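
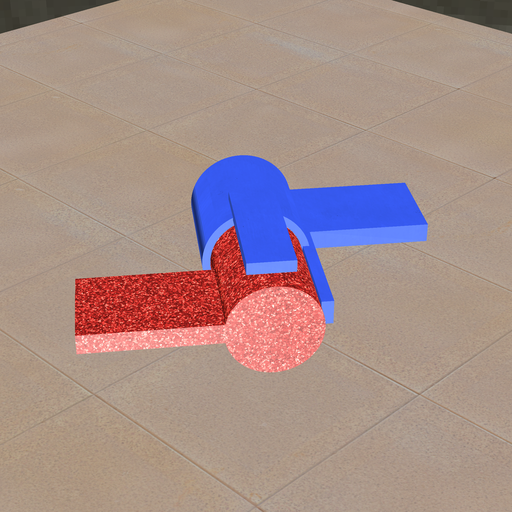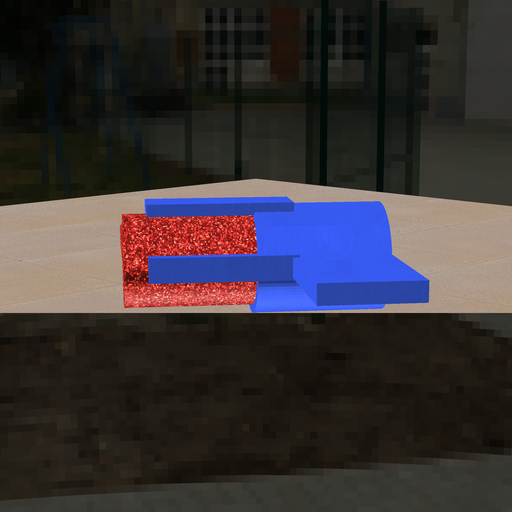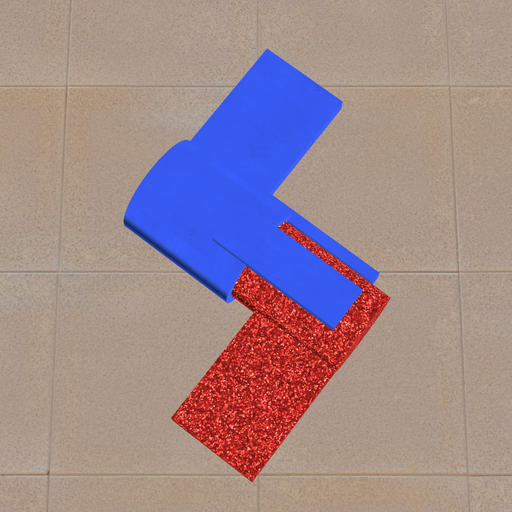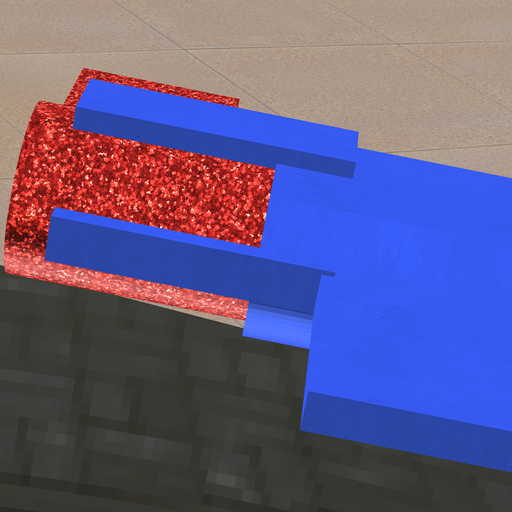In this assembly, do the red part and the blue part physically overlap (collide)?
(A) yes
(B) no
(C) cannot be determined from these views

(A) yes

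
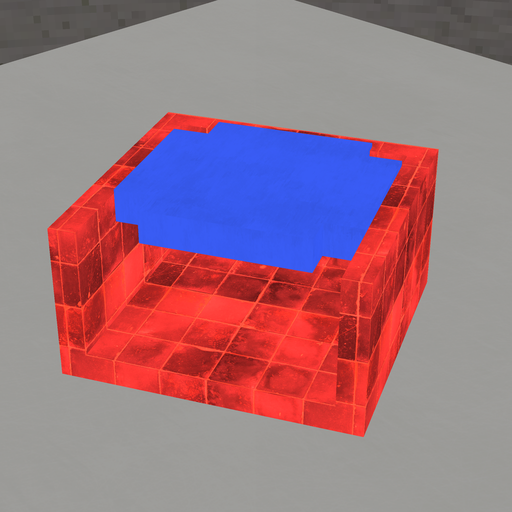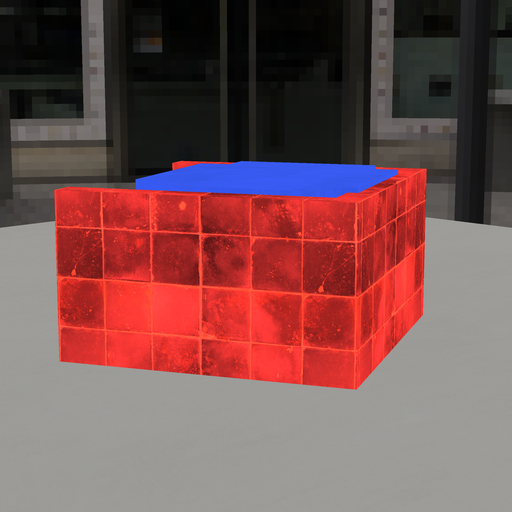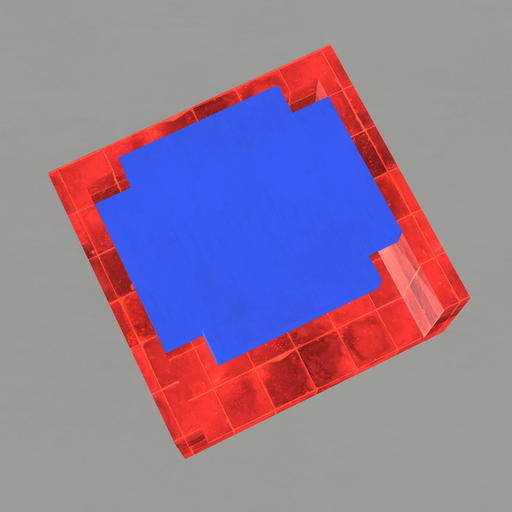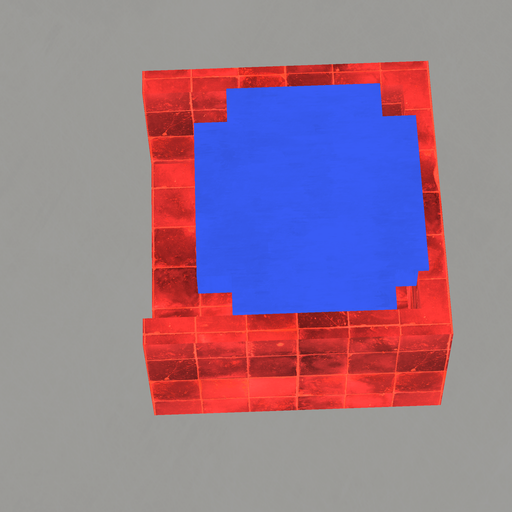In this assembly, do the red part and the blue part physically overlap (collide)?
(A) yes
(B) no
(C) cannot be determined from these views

(A) yes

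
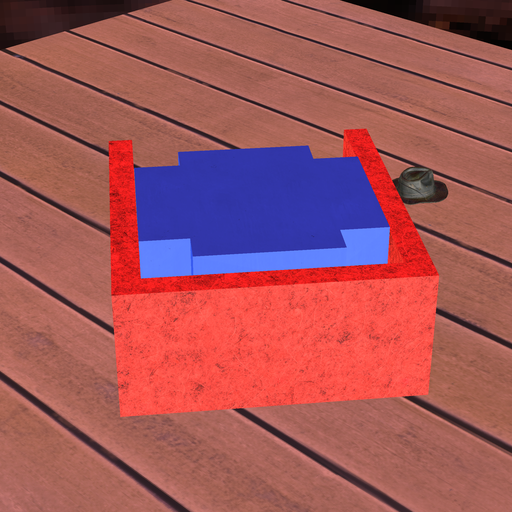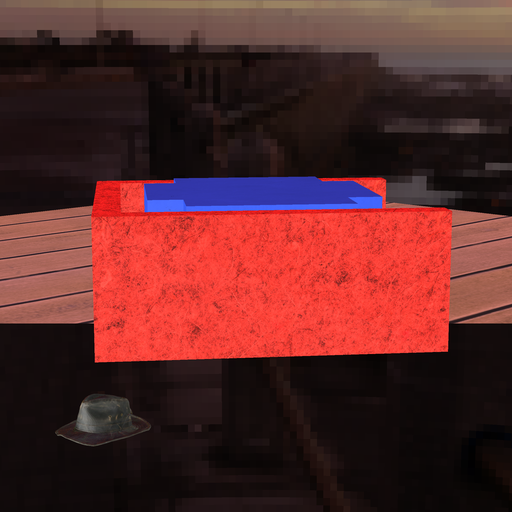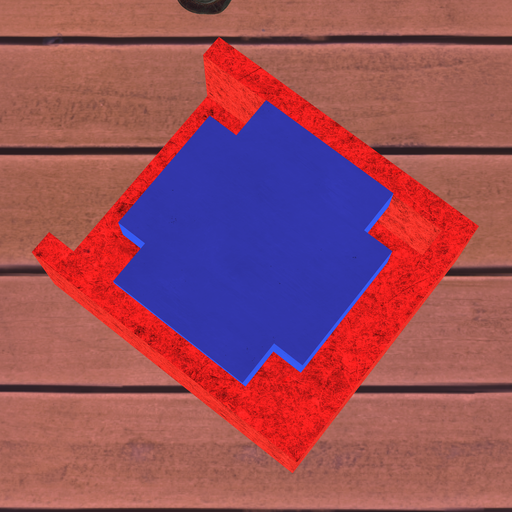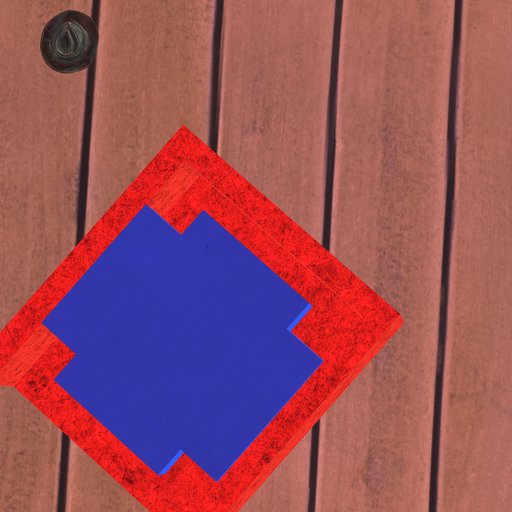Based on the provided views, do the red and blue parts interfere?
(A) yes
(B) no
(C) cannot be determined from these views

(B) no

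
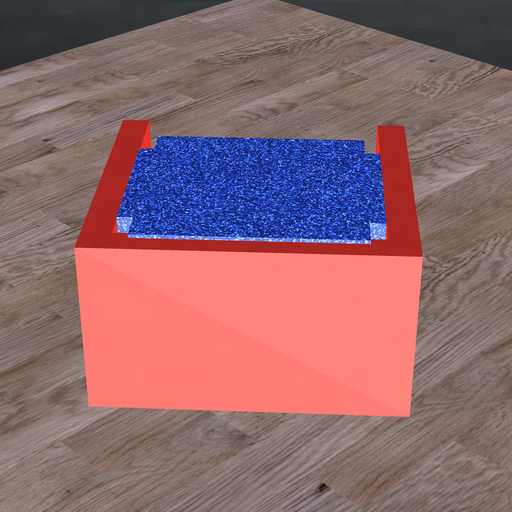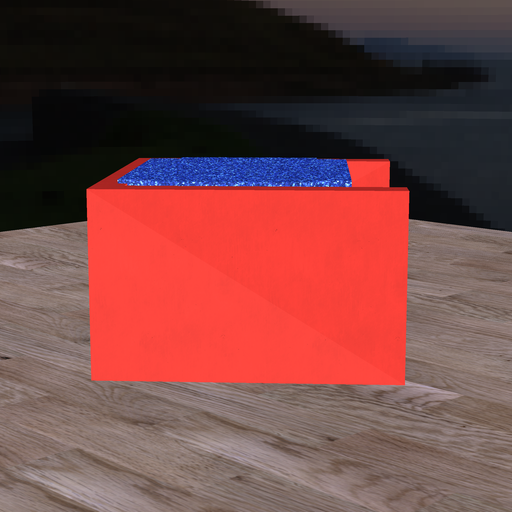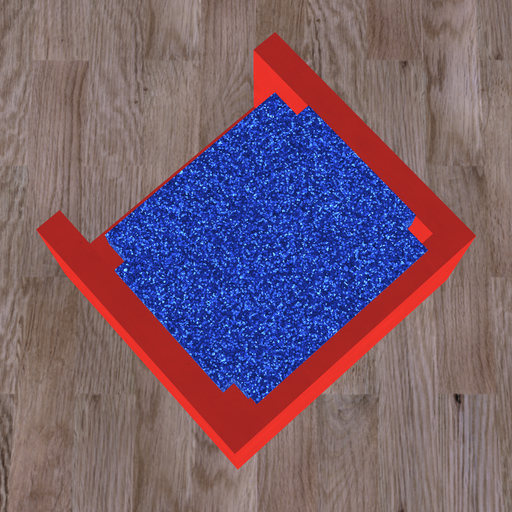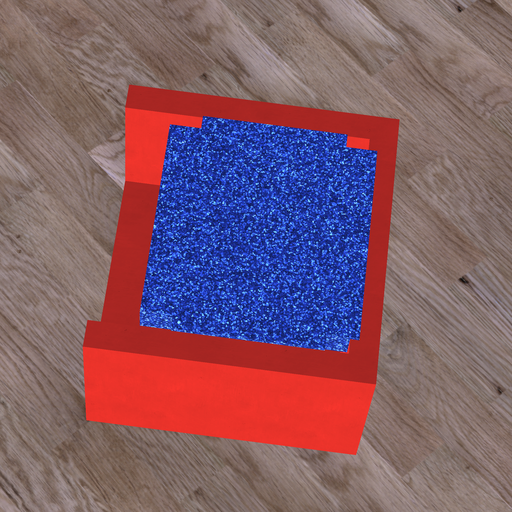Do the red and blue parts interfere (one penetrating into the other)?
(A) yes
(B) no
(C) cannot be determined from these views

(A) yes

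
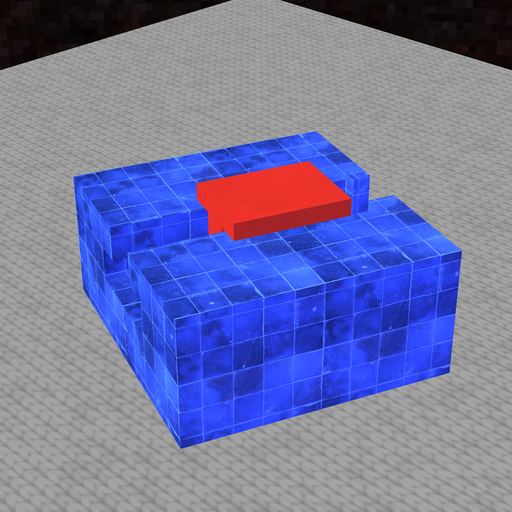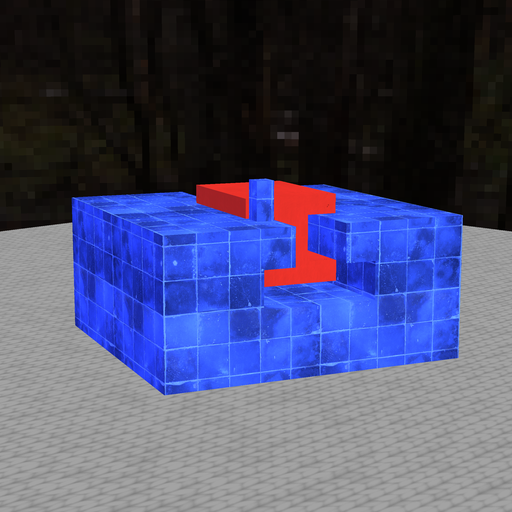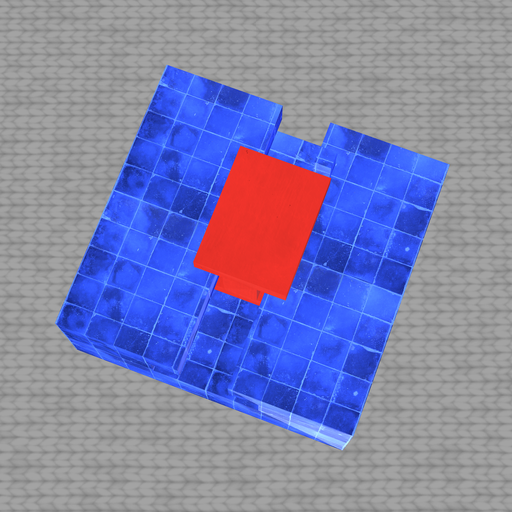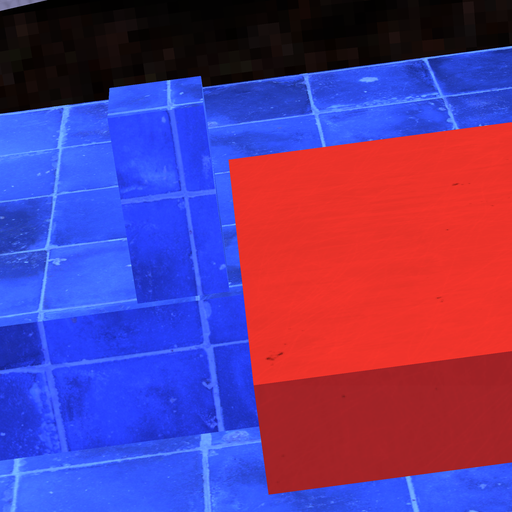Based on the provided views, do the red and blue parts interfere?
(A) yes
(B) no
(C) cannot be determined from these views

(B) no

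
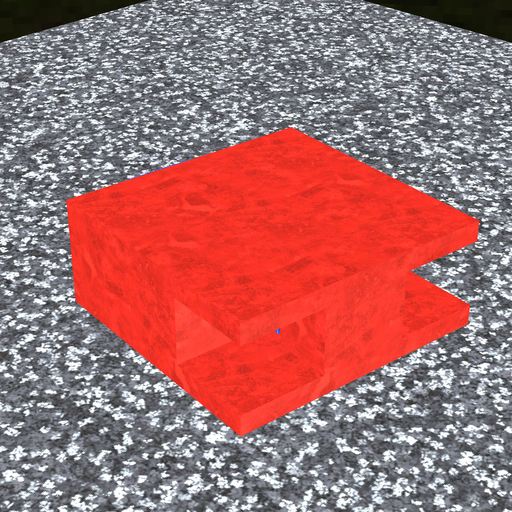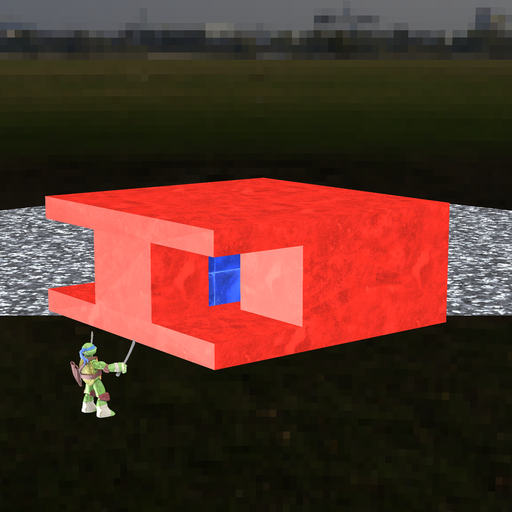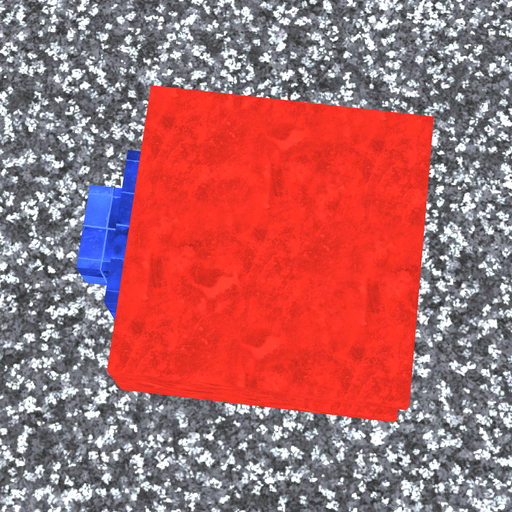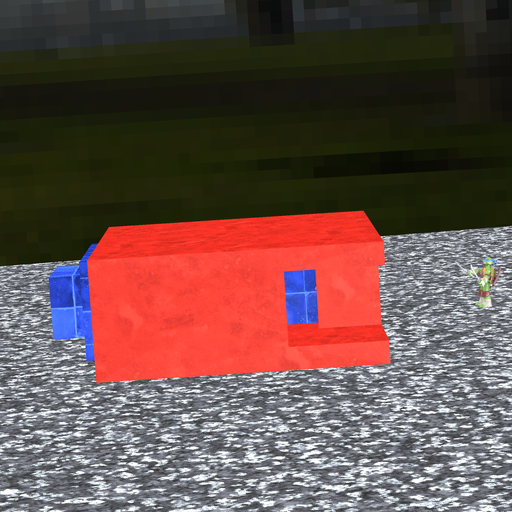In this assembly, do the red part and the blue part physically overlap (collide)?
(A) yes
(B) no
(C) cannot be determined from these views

(A) yes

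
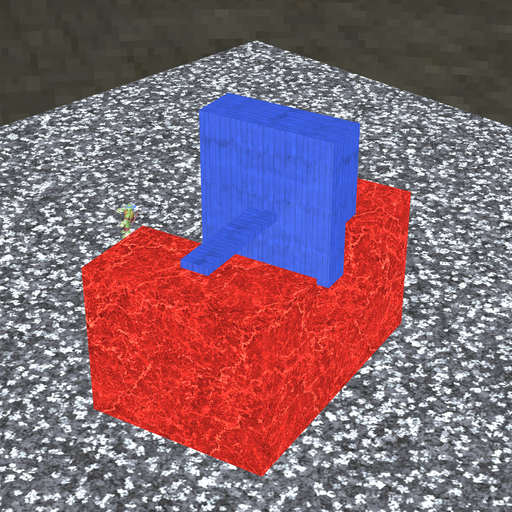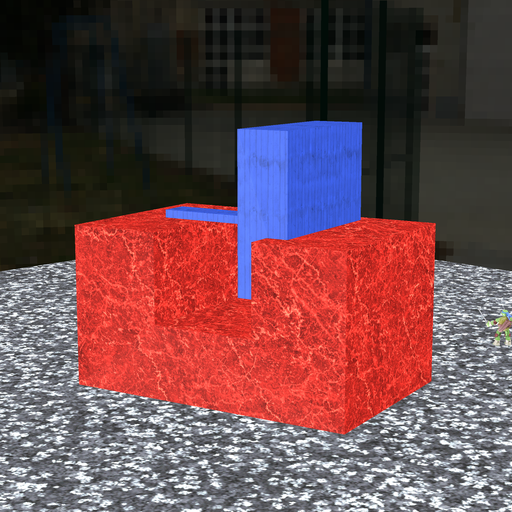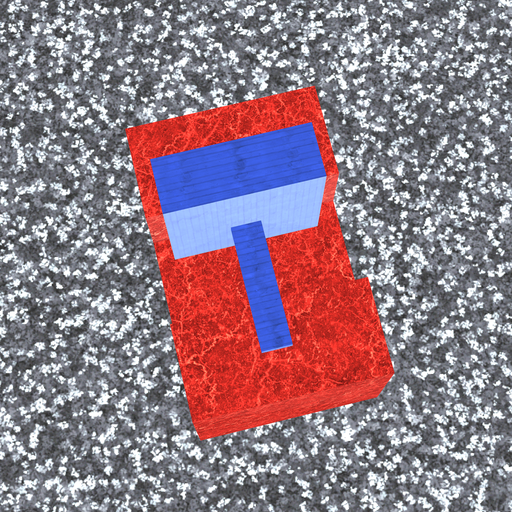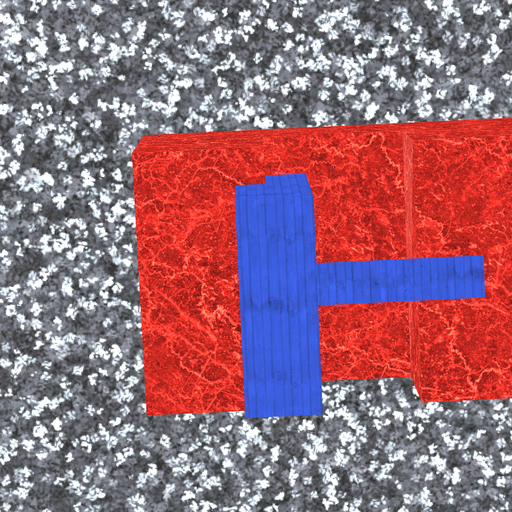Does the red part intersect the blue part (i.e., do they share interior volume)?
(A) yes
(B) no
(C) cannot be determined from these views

(A) yes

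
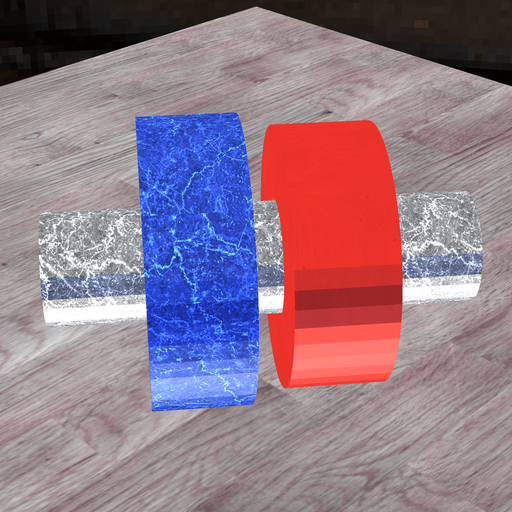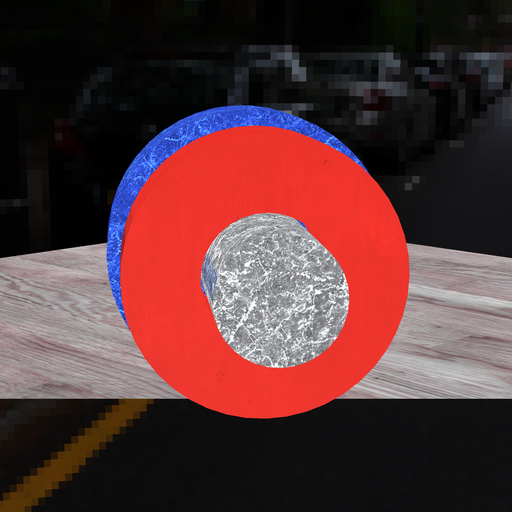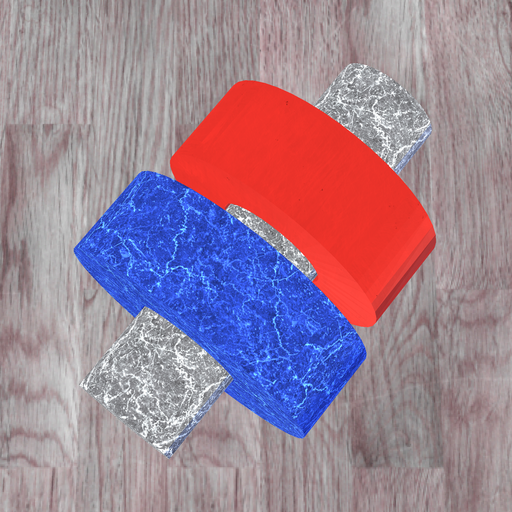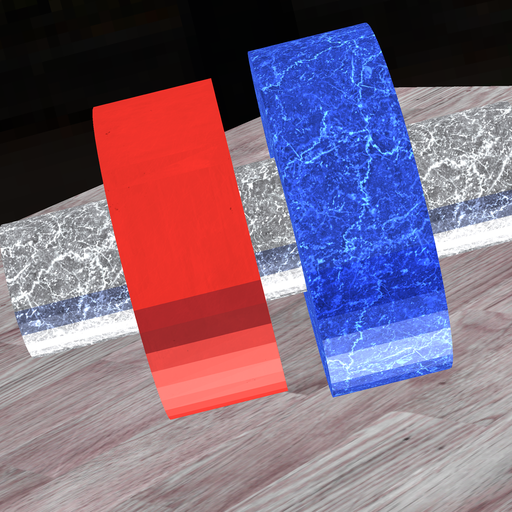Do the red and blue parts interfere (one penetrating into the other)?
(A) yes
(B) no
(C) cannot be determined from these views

(B) no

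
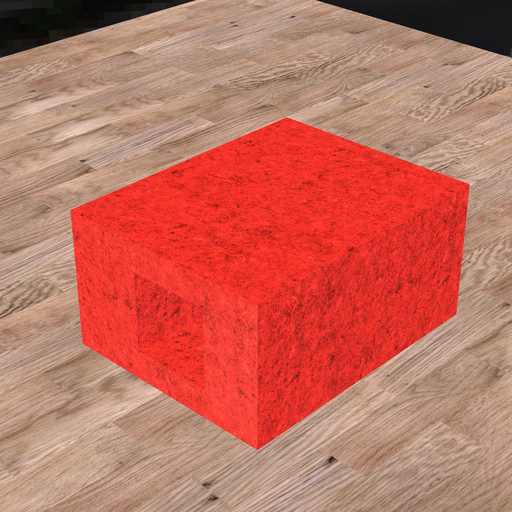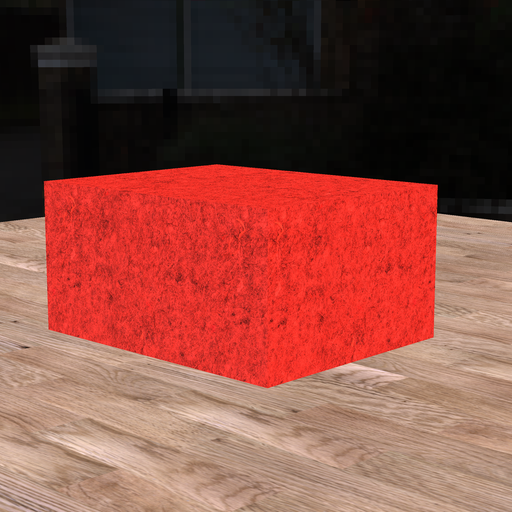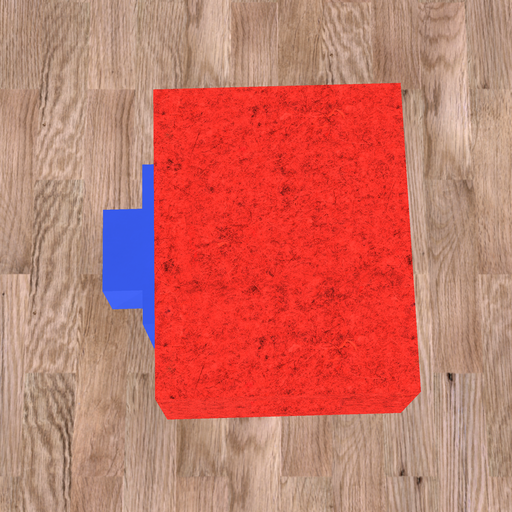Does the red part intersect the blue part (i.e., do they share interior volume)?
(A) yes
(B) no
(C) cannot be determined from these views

(C) cannot be determined from these views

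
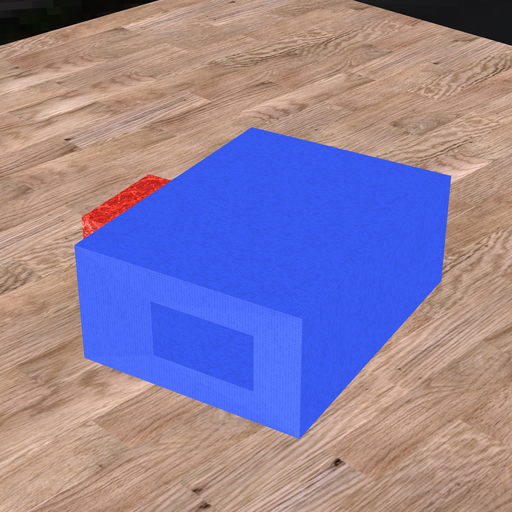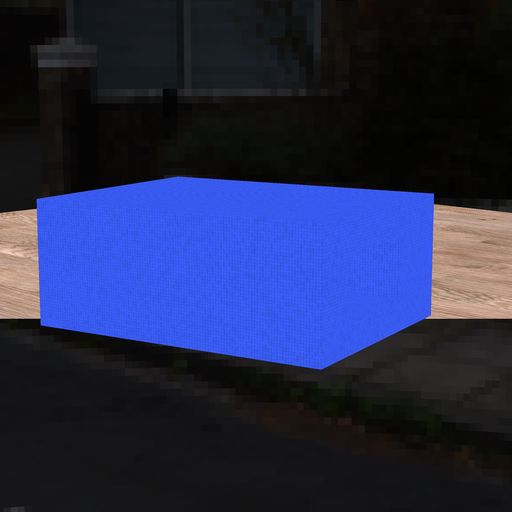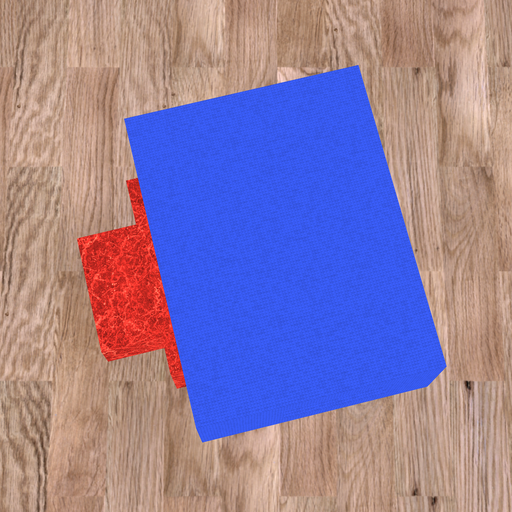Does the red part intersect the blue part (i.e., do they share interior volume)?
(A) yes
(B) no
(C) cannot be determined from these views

(C) cannot be determined from these views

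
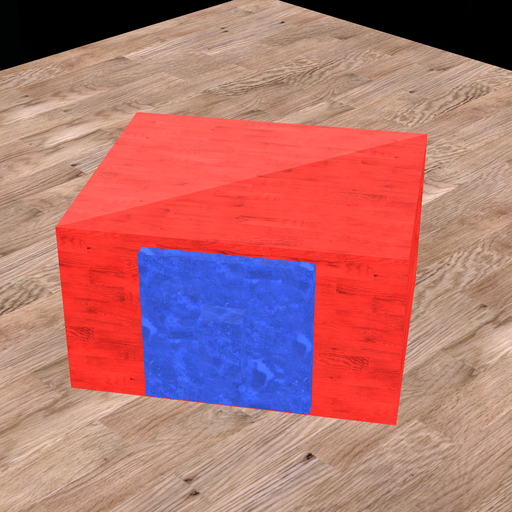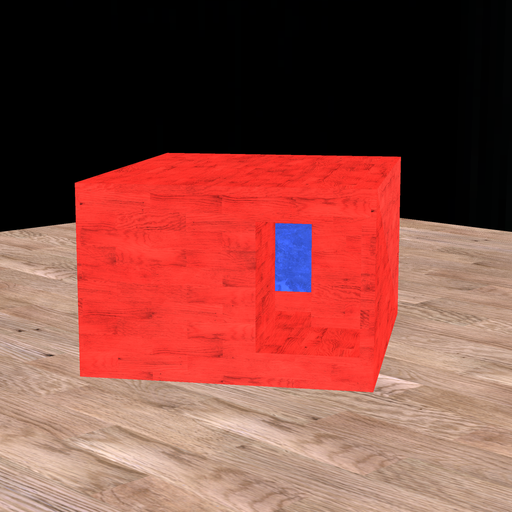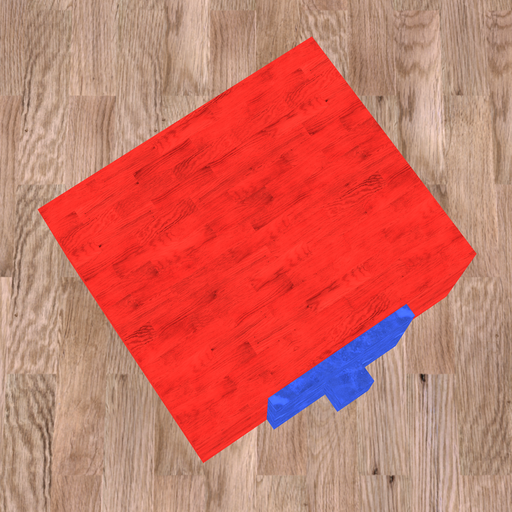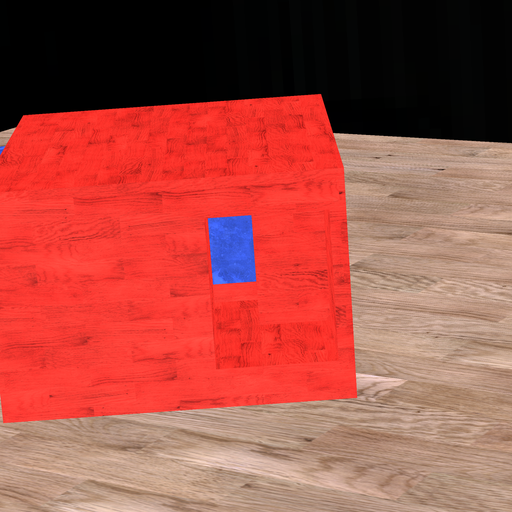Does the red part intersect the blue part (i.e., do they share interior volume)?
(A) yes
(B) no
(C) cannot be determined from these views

(A) yes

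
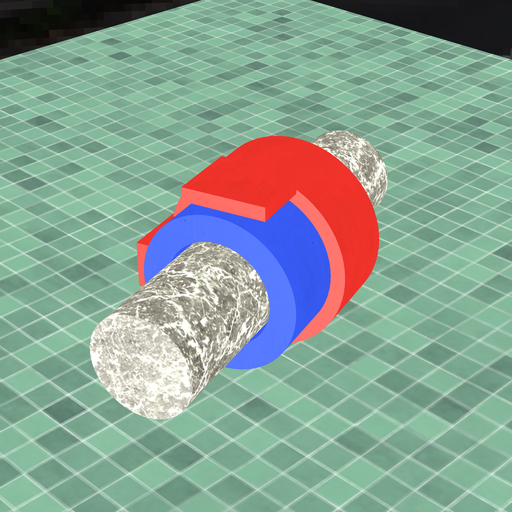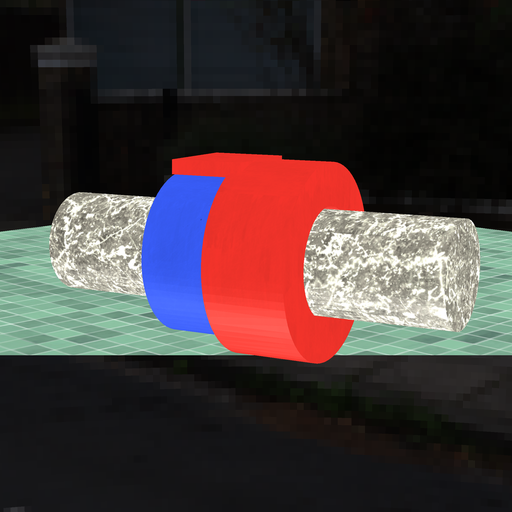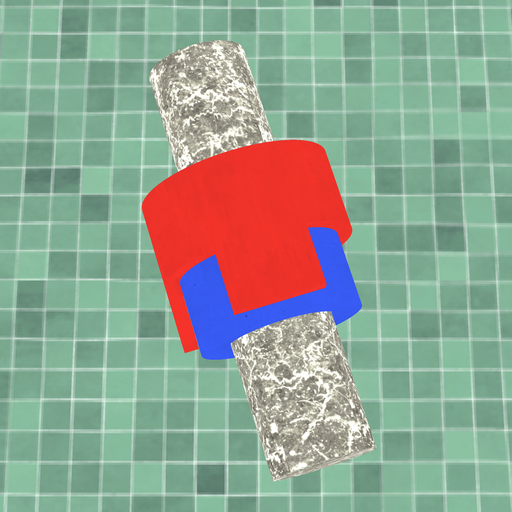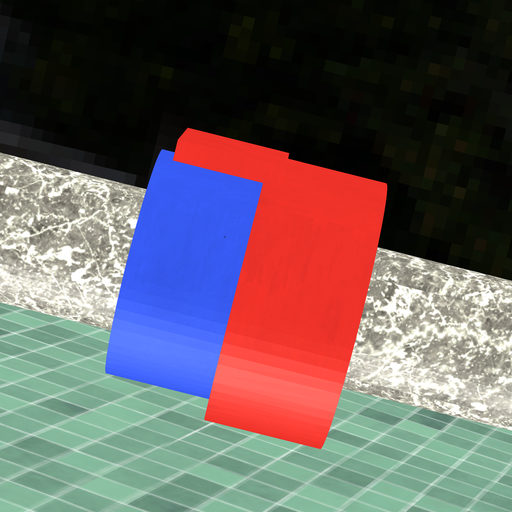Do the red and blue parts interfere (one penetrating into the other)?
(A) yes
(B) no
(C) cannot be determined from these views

(A) yes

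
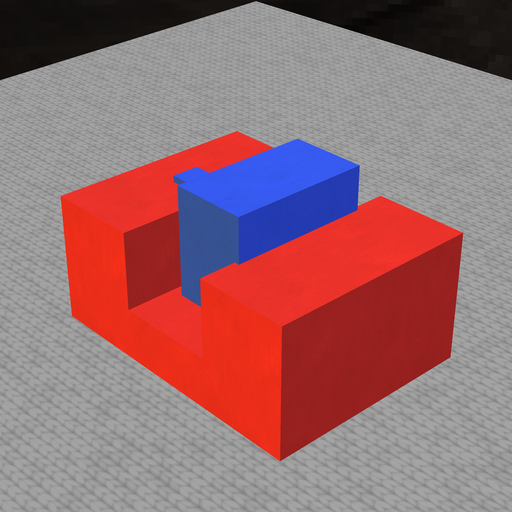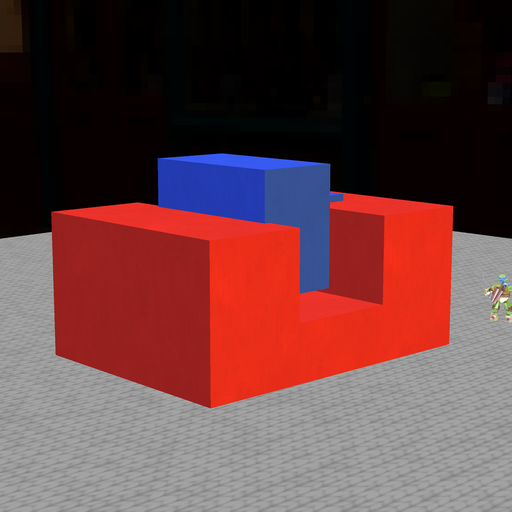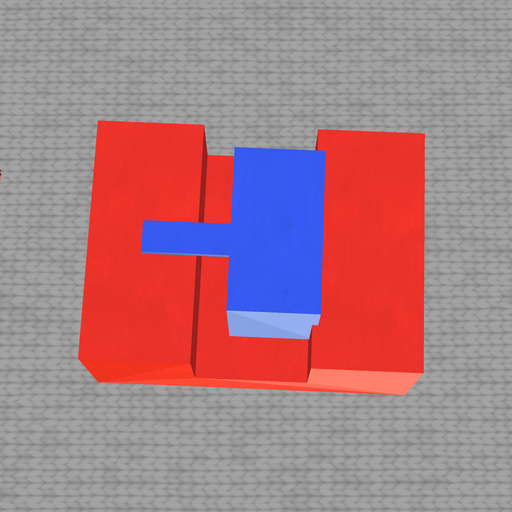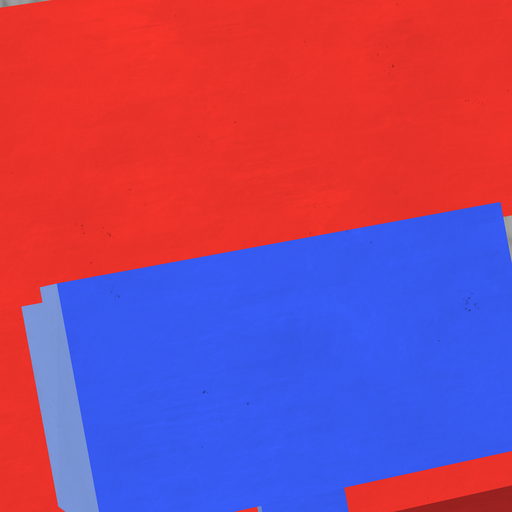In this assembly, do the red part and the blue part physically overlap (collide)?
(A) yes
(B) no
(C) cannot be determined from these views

(A) yes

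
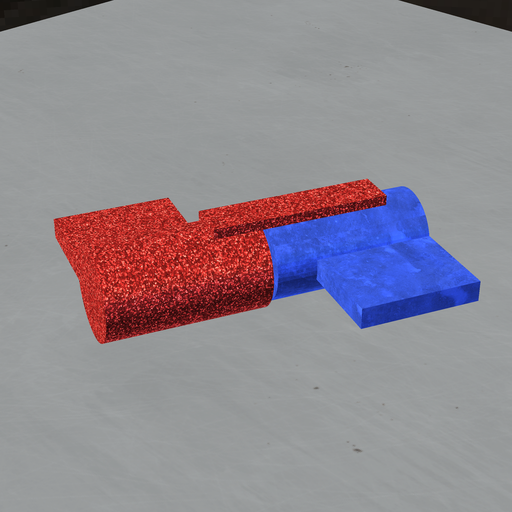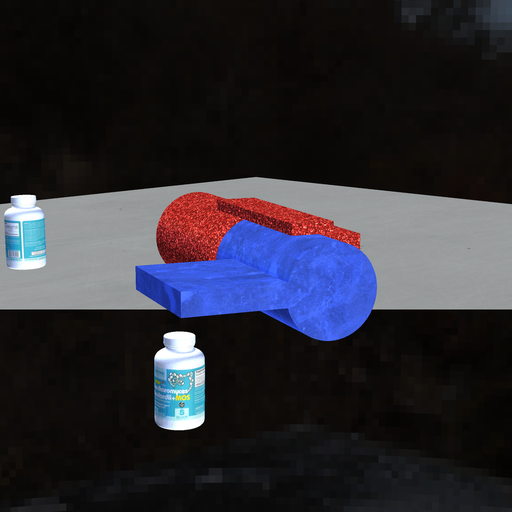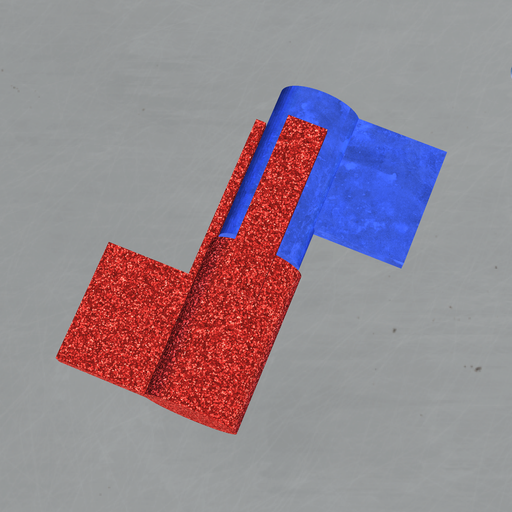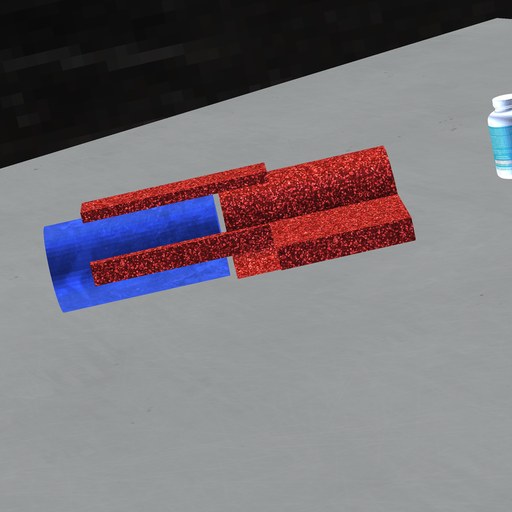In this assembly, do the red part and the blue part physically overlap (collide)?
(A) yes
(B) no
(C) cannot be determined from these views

(B) no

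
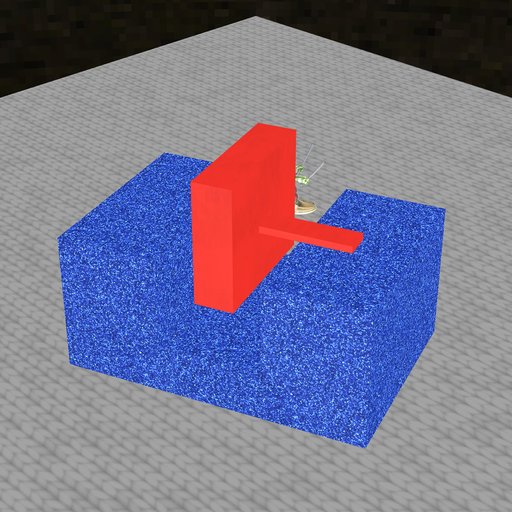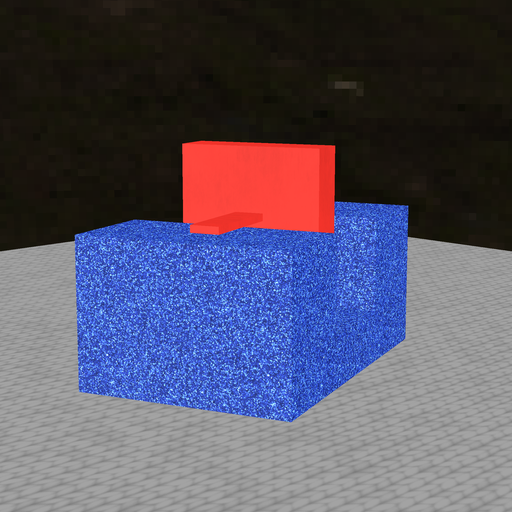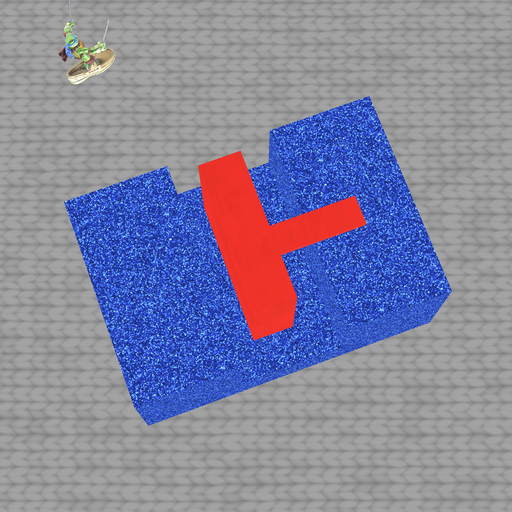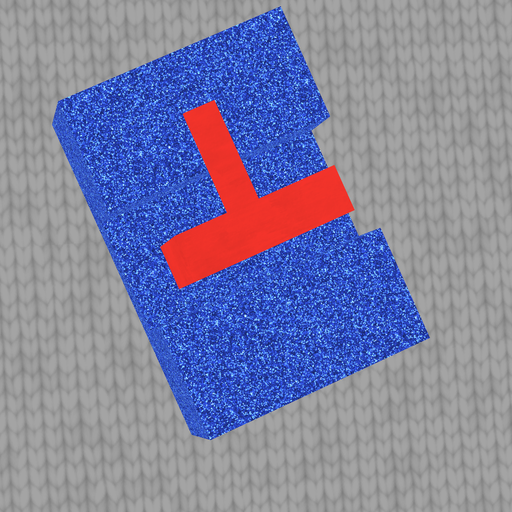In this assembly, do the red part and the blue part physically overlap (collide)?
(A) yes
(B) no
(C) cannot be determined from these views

(B) no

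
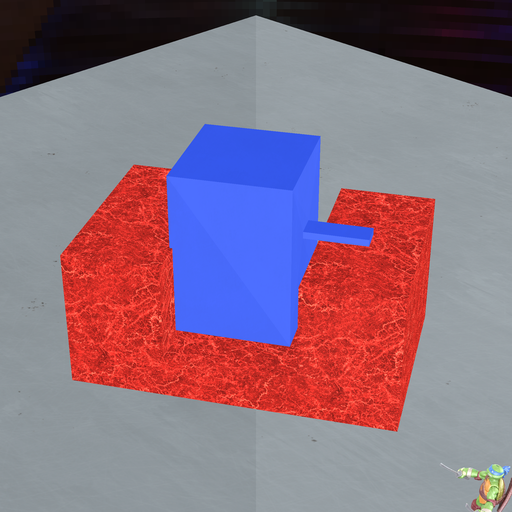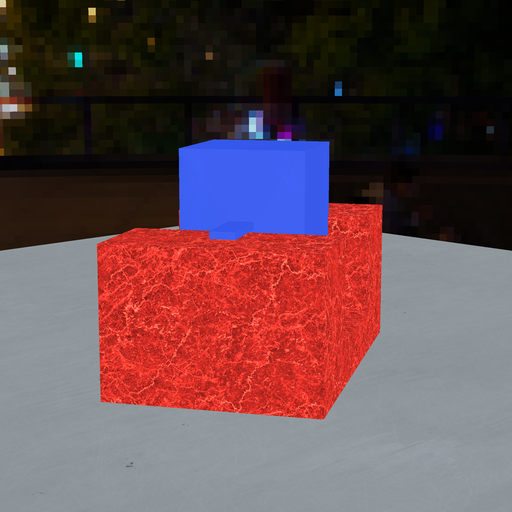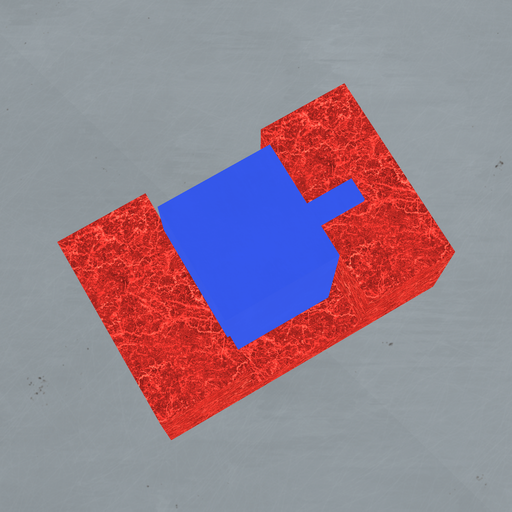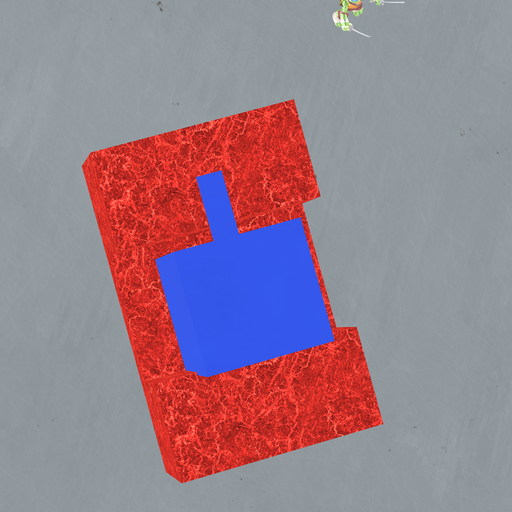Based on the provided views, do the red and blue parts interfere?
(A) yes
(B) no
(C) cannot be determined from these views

(A) yes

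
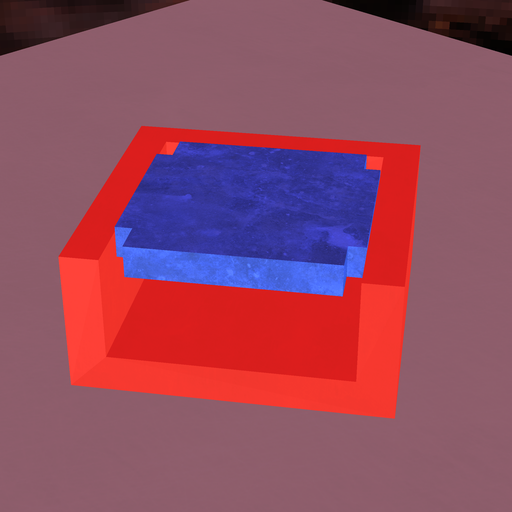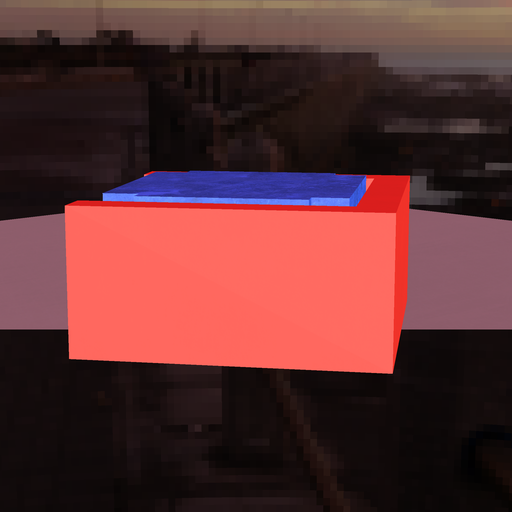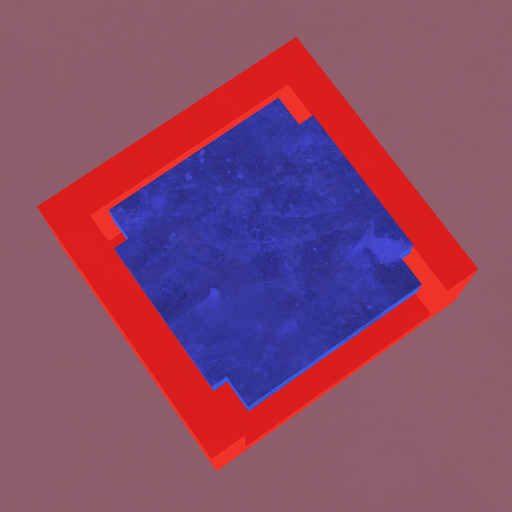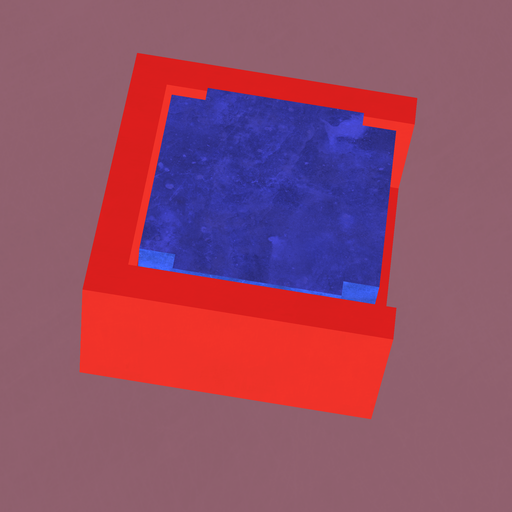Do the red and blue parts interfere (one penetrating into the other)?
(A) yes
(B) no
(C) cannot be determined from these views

(B) no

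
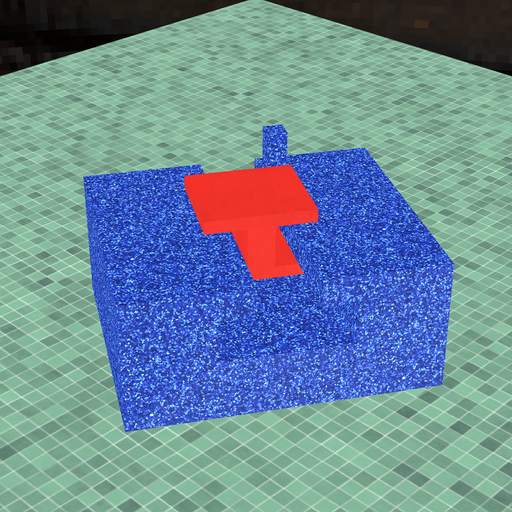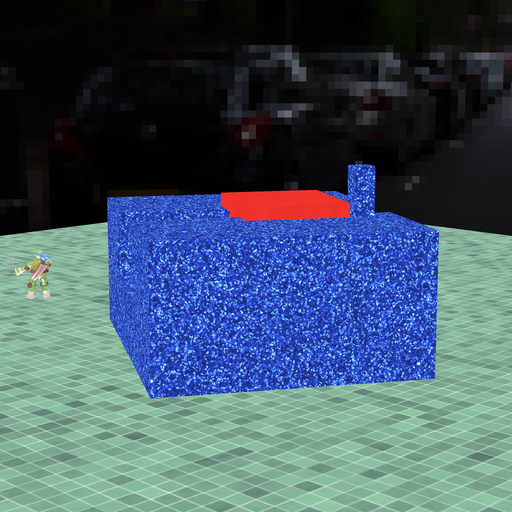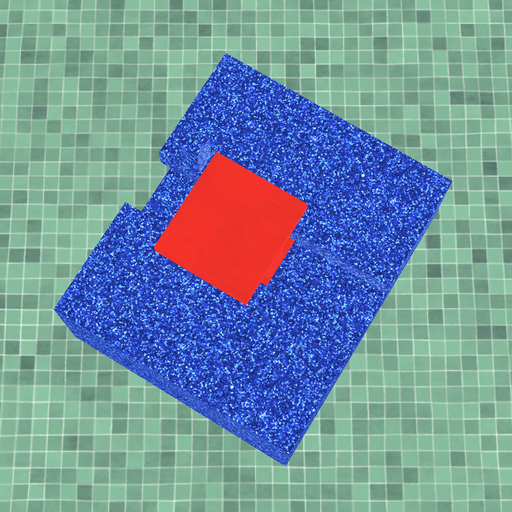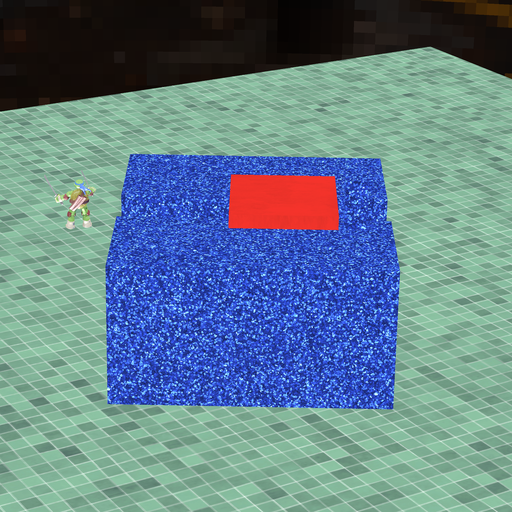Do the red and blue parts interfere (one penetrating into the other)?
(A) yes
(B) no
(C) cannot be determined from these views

(B) no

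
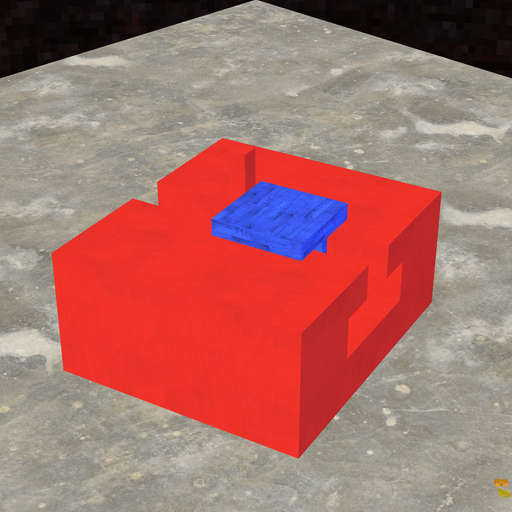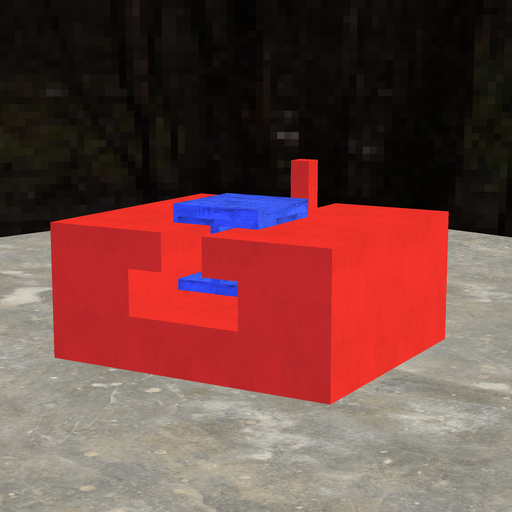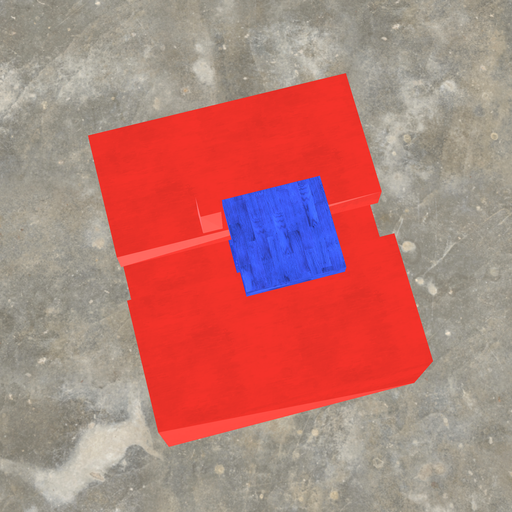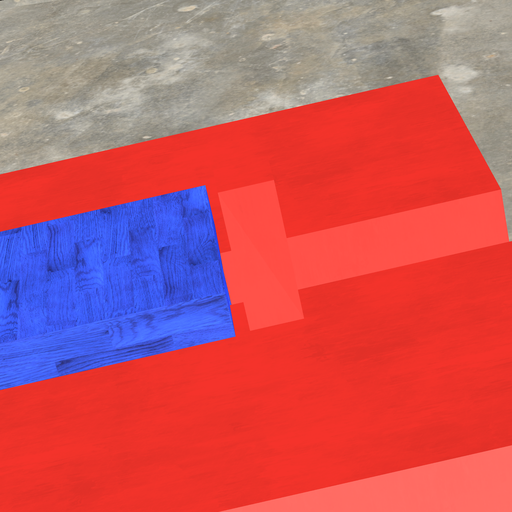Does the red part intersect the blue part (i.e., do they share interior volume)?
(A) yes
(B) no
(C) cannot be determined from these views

(B) no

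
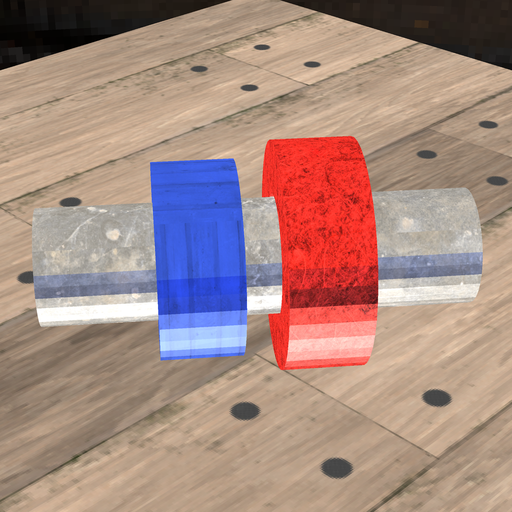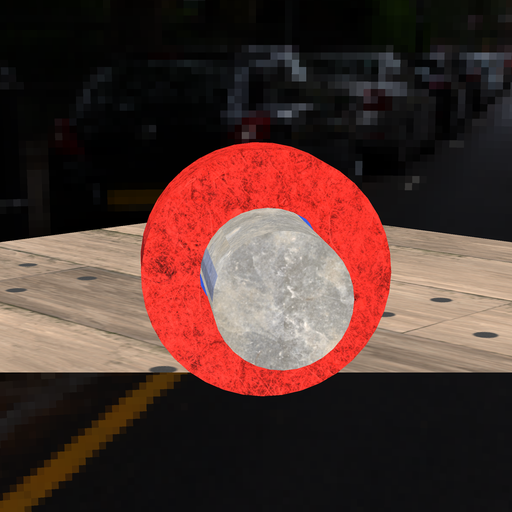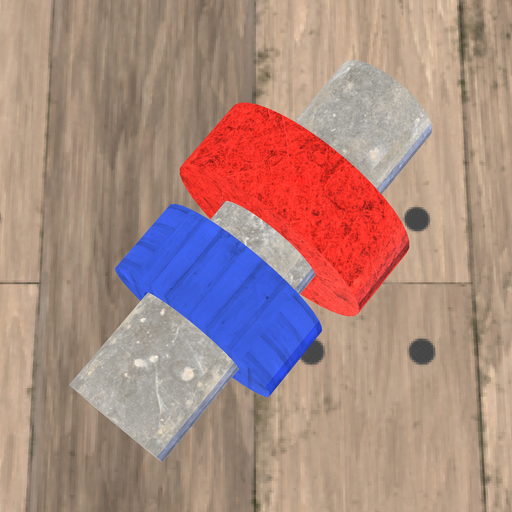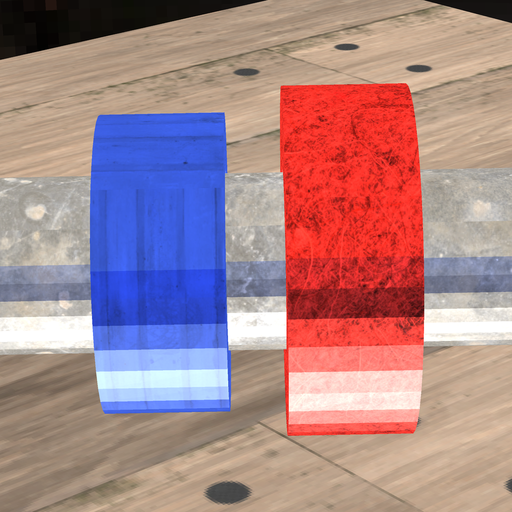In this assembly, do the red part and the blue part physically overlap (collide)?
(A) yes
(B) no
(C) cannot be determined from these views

(B) no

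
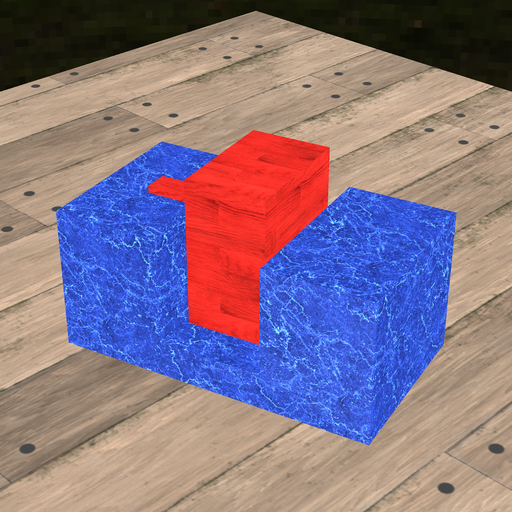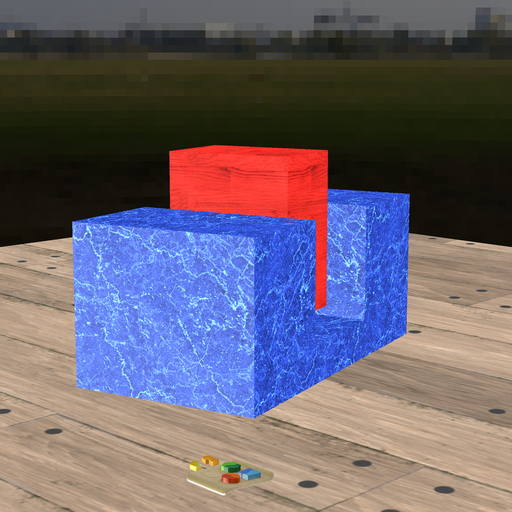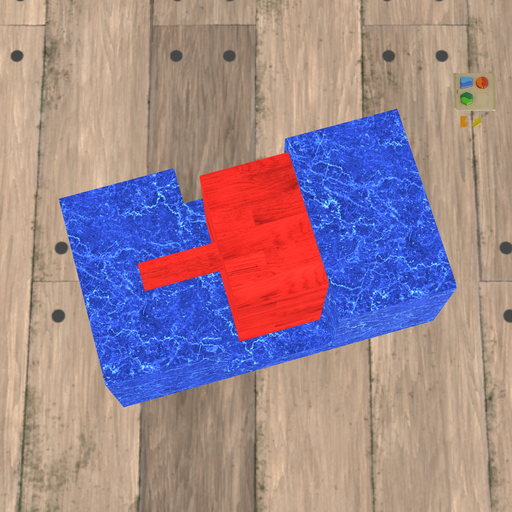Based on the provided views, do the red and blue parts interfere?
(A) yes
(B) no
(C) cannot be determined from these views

(B) no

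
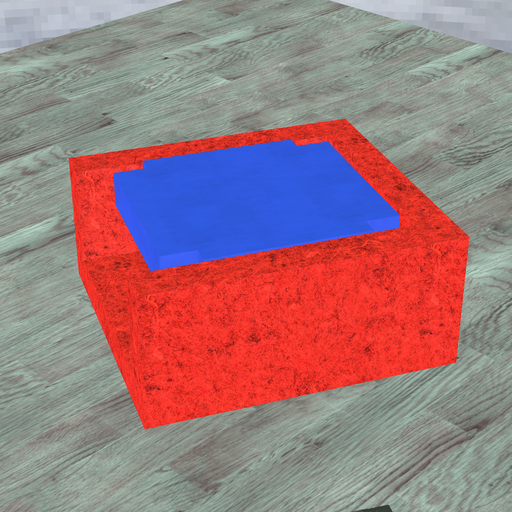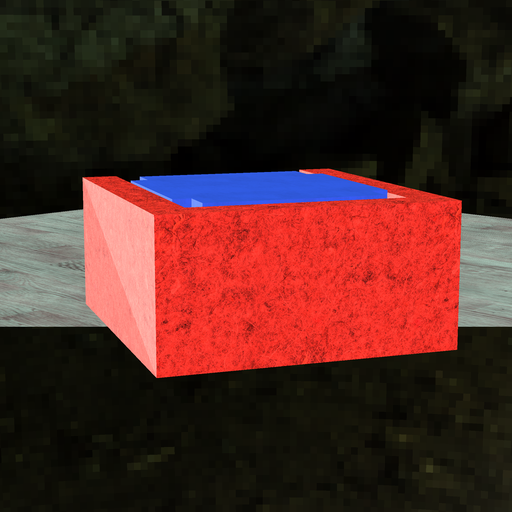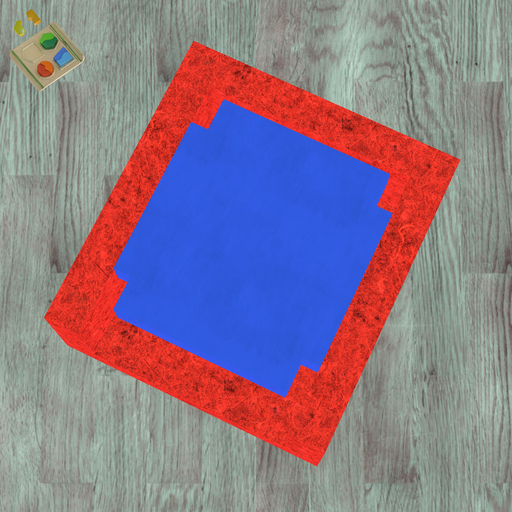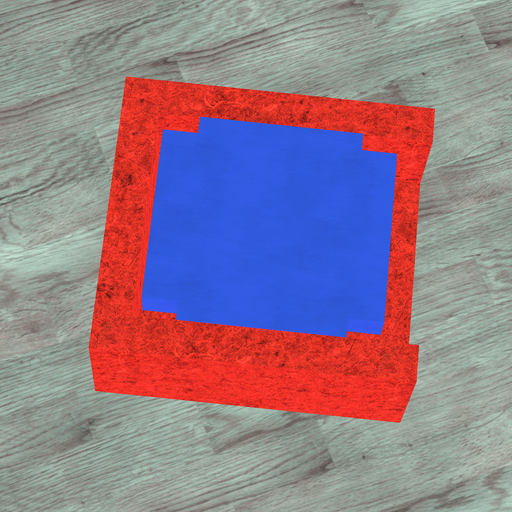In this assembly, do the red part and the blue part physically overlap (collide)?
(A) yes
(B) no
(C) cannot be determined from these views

(B) no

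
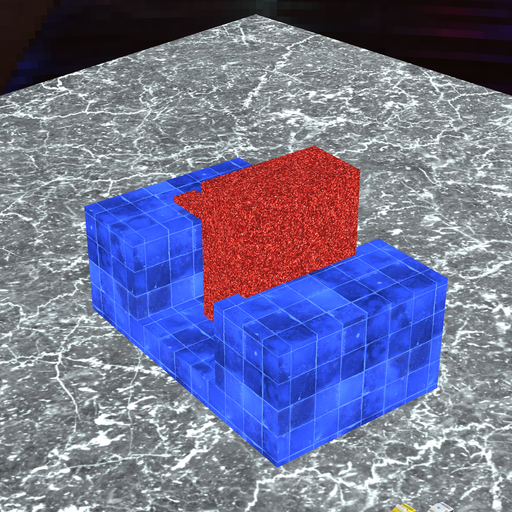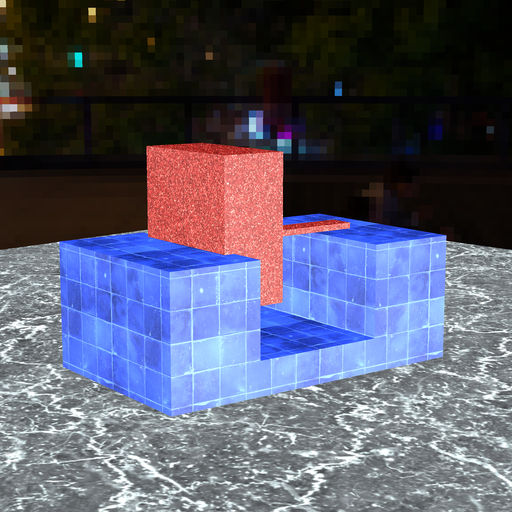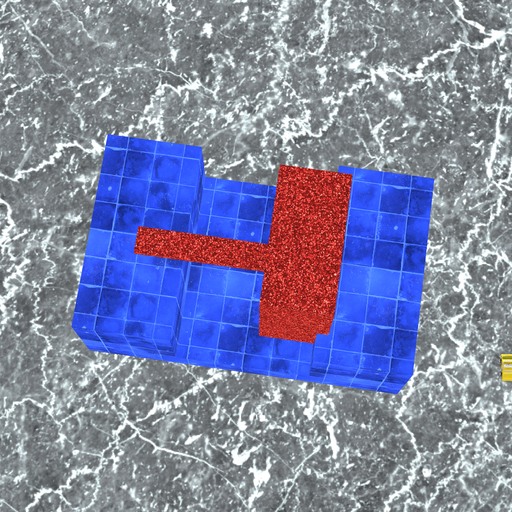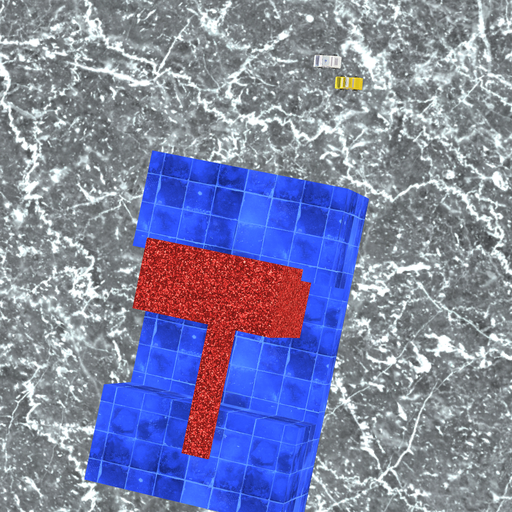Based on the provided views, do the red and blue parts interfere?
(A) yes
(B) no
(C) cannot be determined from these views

(A) yes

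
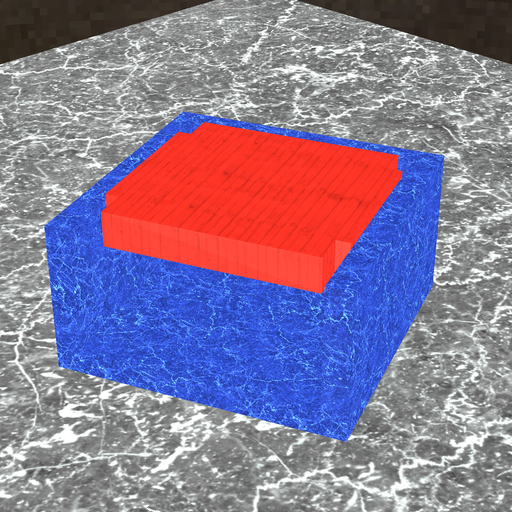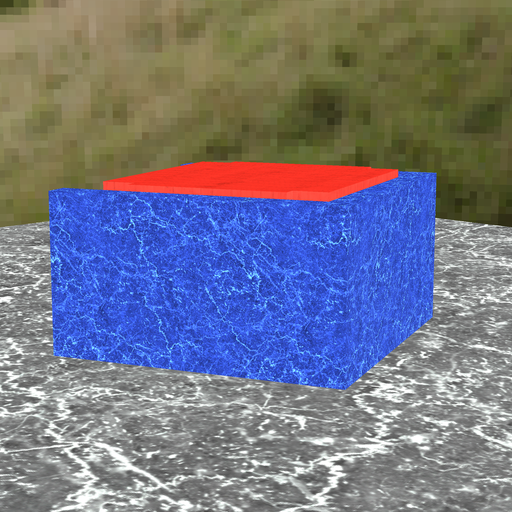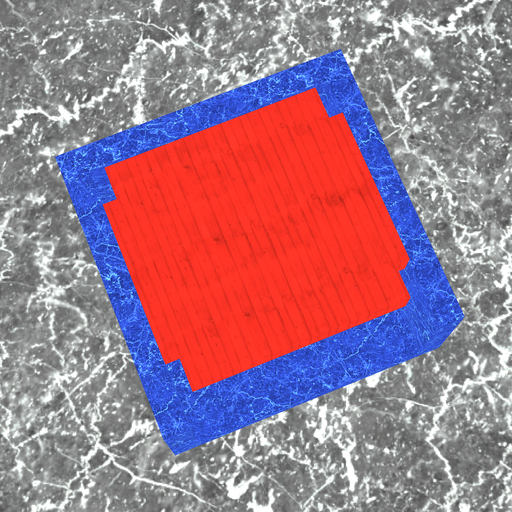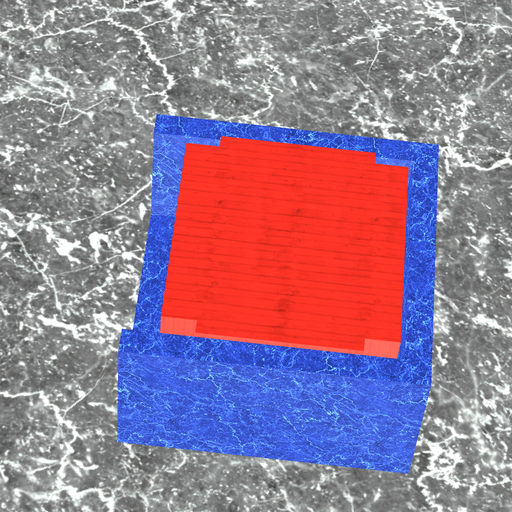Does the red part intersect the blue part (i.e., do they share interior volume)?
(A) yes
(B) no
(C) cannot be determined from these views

(B) no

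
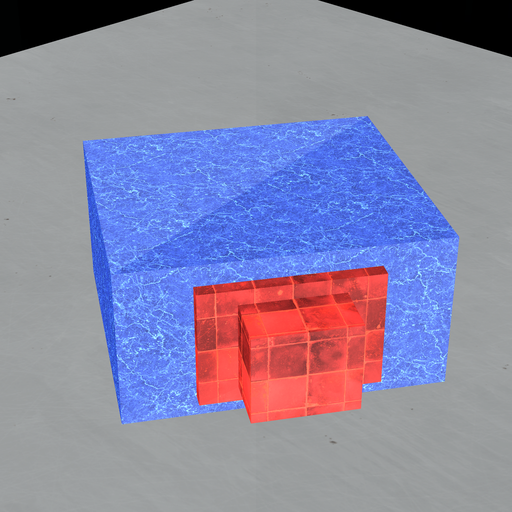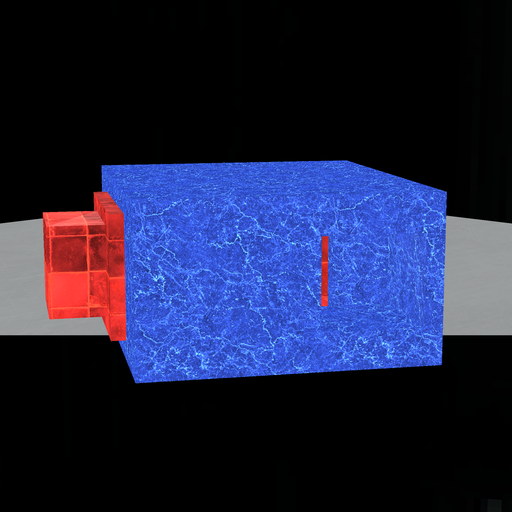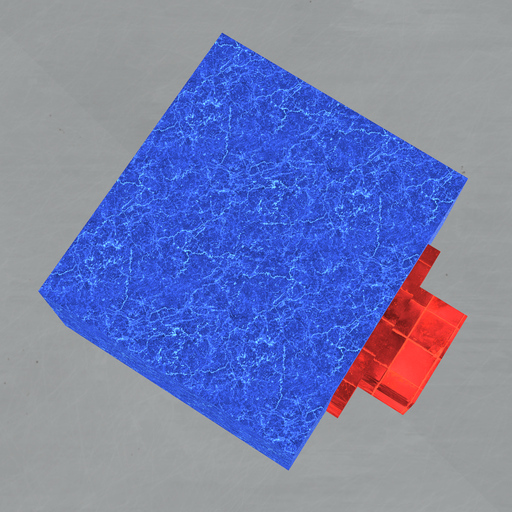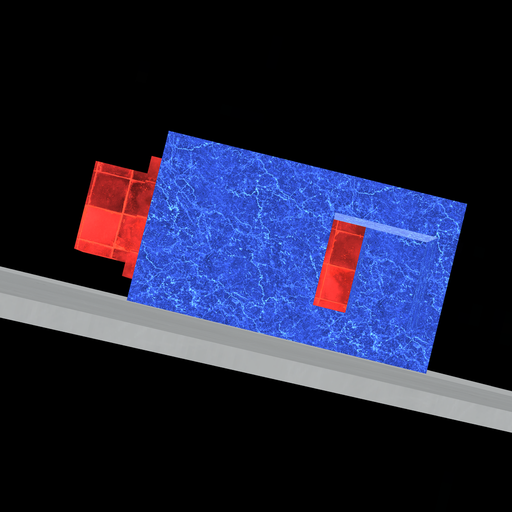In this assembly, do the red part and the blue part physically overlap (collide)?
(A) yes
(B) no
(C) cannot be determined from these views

(B) no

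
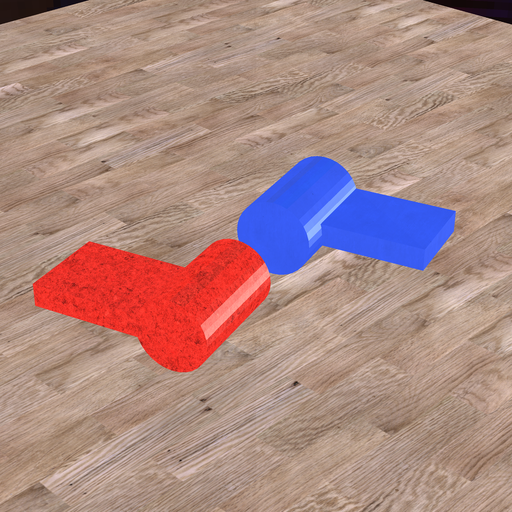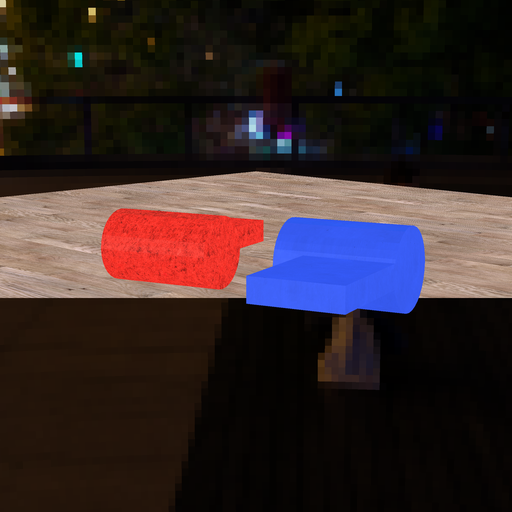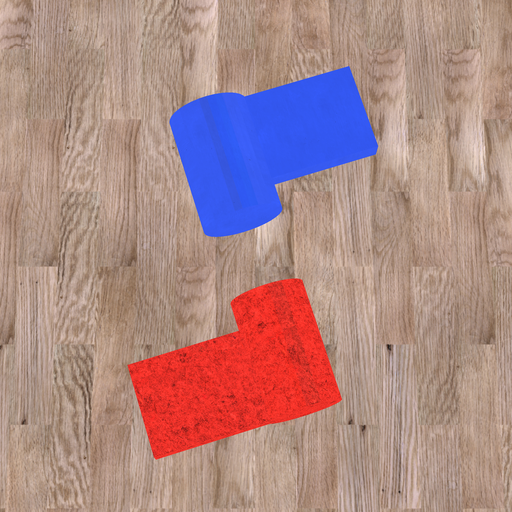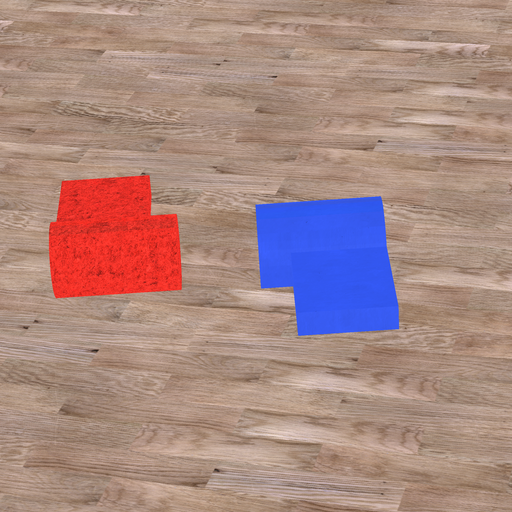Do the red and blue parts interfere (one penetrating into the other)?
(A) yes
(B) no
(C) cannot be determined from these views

(B) no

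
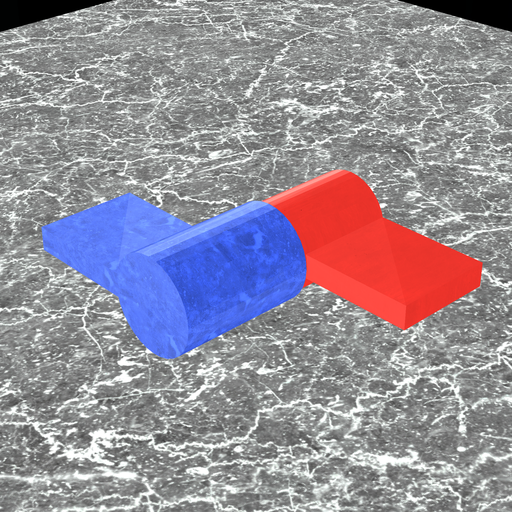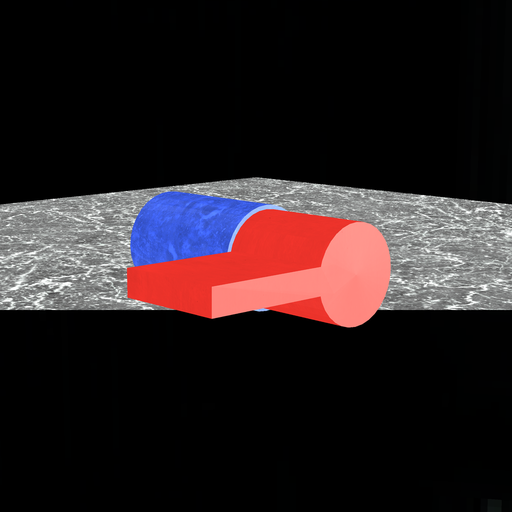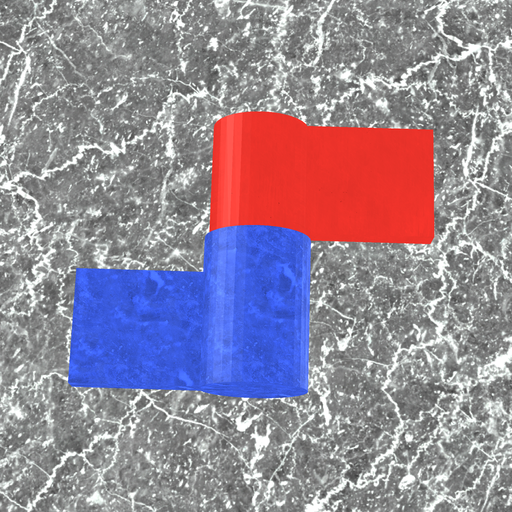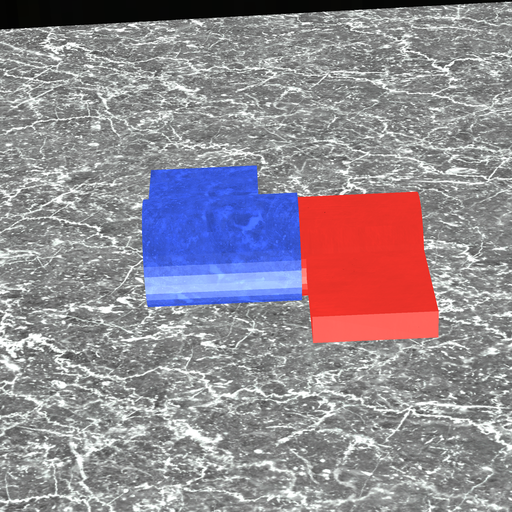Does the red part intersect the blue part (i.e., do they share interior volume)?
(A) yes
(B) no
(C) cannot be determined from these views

(A) yes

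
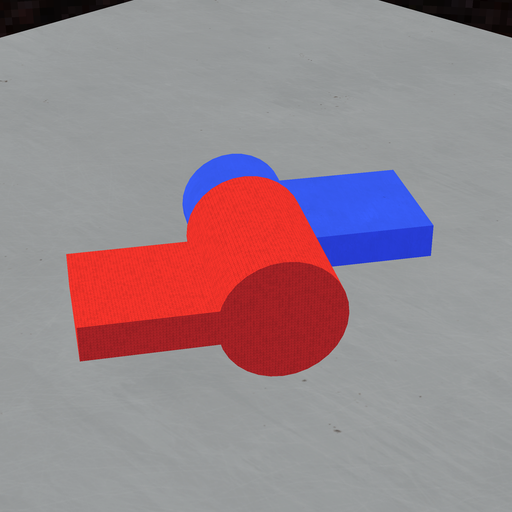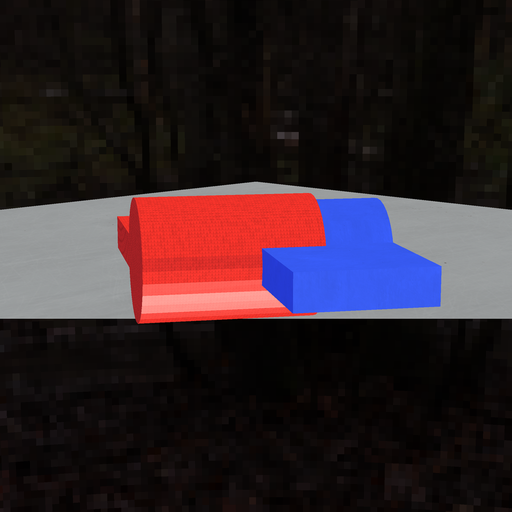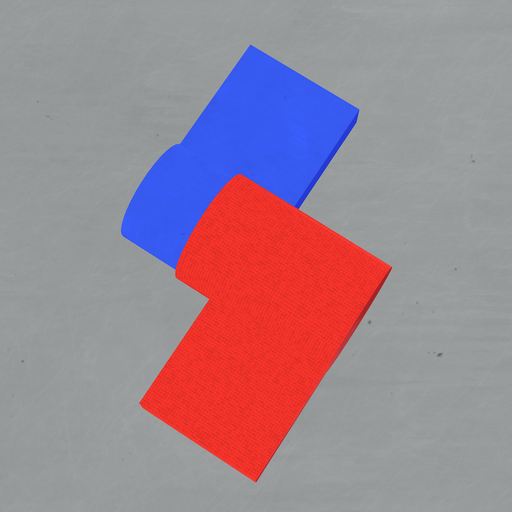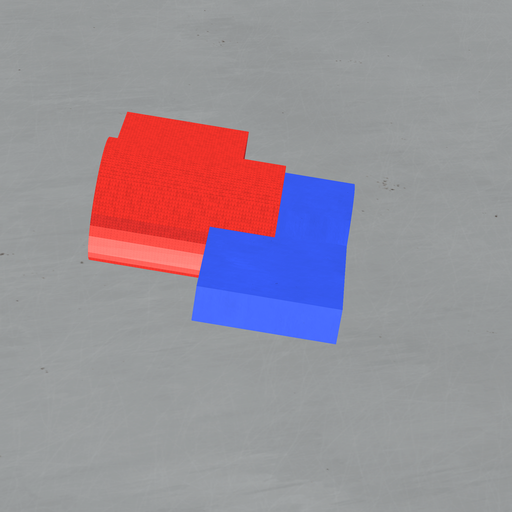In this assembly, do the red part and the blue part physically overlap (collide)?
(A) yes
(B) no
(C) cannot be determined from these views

(A) yes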